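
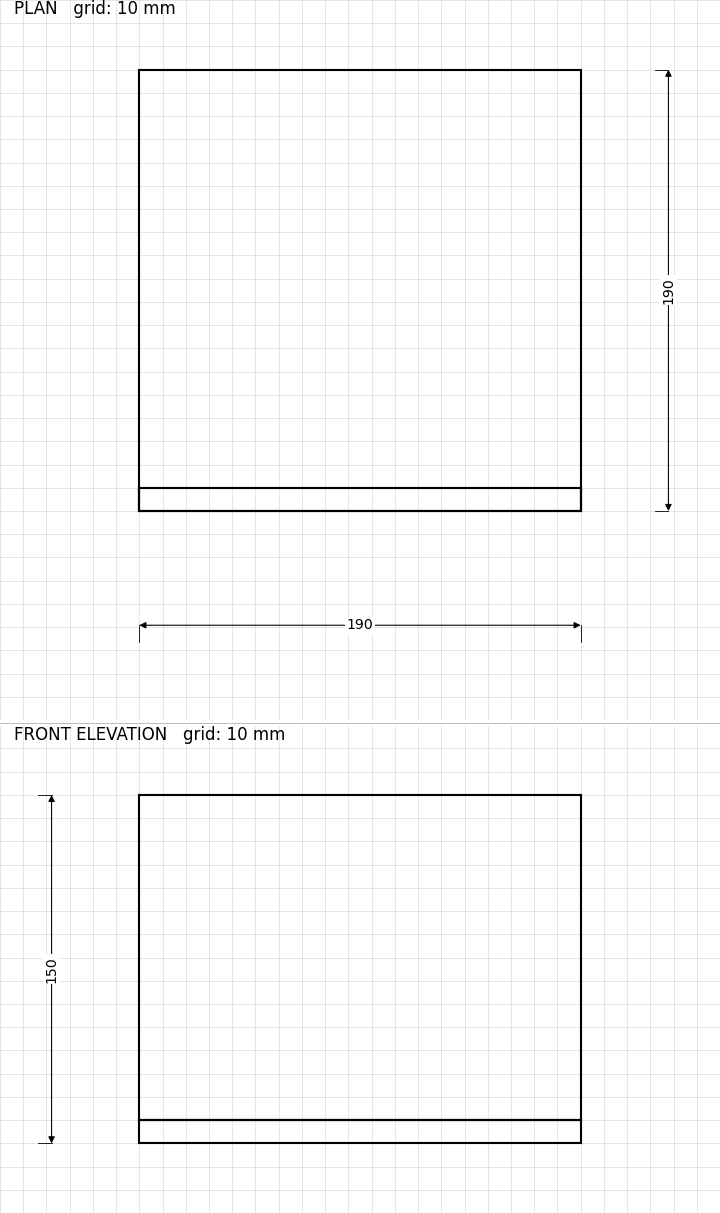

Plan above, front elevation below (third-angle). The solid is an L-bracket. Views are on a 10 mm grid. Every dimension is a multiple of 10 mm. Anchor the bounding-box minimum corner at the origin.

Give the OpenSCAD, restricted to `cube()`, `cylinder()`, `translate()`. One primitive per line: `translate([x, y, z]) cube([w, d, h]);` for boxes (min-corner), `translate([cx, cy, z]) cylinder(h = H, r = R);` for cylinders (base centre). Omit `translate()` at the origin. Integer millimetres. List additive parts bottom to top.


cube([190, 190, 10]);
translate([0, 0, 10]) cube([190, 10, 140]);


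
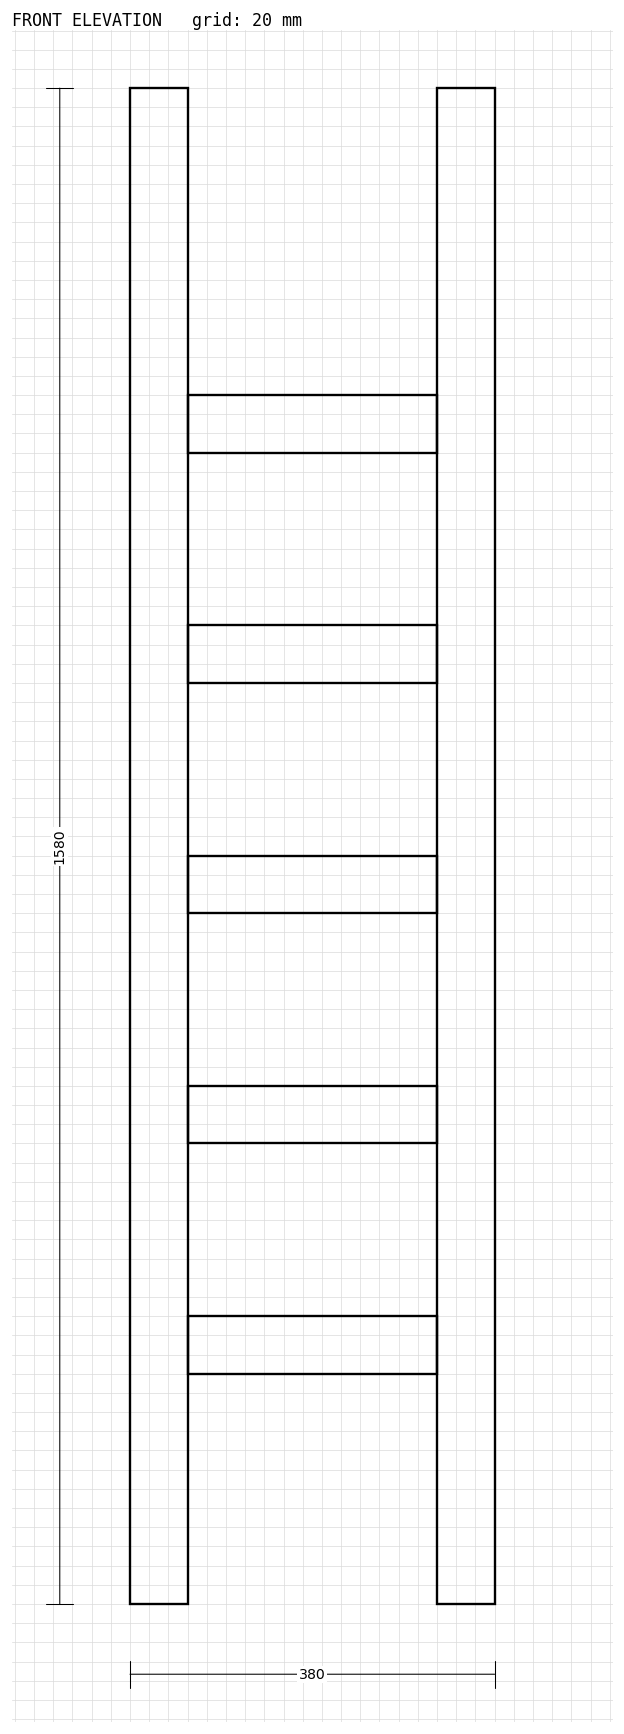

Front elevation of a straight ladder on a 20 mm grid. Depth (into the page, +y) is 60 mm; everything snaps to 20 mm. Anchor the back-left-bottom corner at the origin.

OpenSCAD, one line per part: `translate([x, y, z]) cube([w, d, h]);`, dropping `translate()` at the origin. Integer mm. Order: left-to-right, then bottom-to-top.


cube([60, 60, 1580]);
translate([60, 0, 240]) cube([260, 60, 60]);
translate([60, 0, 480]) cube([260, 60, 60]);
translate([60, 0, 720]) cube([260, 60, 60]);
translate([60, 0, 960]) cube([260, 60, 60]);
translate([60, 0, 1200]) cube([260, 60, 60]);
translate([320, 0, 0]) cube([60, 60, 1580]);


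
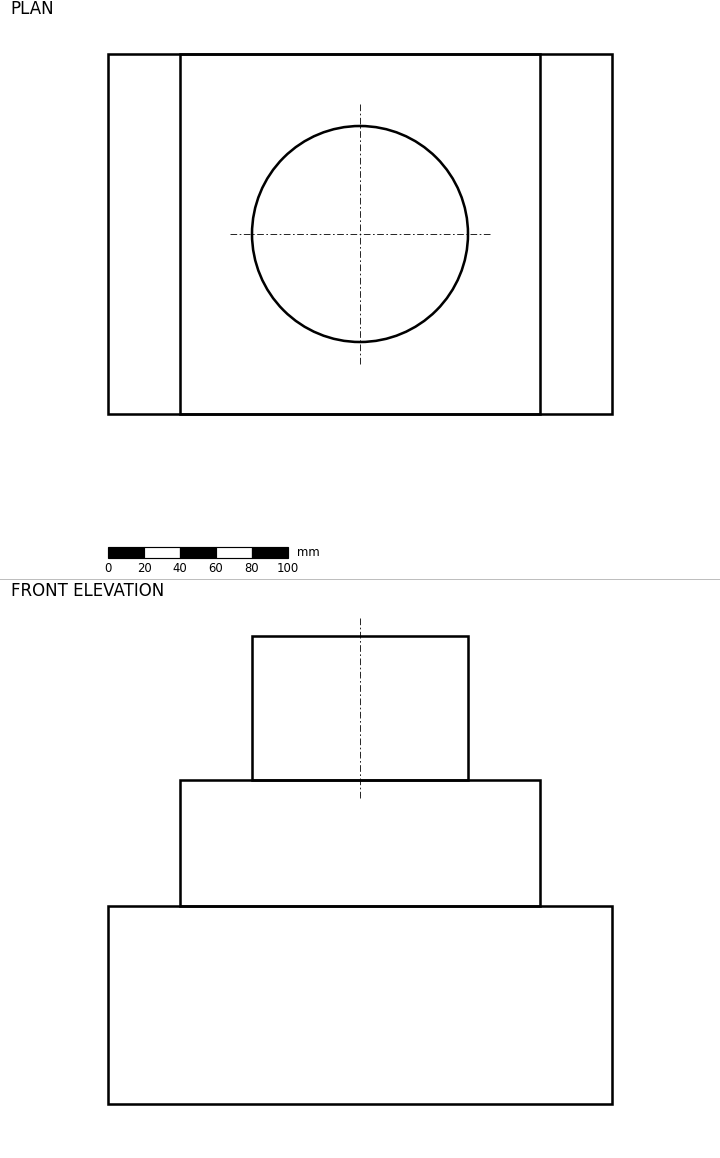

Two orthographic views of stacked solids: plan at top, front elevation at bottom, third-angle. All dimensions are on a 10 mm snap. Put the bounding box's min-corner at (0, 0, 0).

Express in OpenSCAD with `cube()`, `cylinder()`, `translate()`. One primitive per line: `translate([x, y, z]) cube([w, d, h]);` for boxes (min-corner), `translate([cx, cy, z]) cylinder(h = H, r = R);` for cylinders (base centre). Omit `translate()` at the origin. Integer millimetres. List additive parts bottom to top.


cube([280, 200, 110]);
translate([40, 0, 110]) cube([200, 200, 70]);
translate([140, 100, 180]) cylinder(h = 80, r = 60);


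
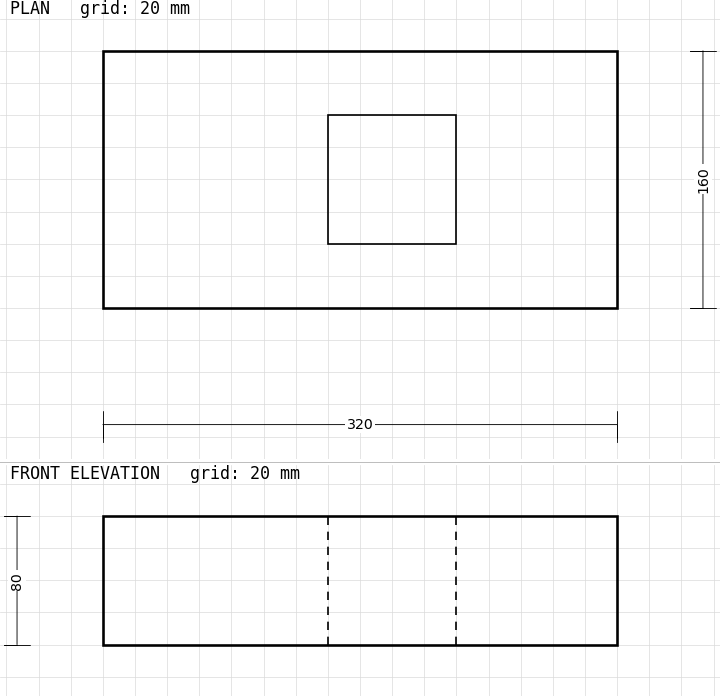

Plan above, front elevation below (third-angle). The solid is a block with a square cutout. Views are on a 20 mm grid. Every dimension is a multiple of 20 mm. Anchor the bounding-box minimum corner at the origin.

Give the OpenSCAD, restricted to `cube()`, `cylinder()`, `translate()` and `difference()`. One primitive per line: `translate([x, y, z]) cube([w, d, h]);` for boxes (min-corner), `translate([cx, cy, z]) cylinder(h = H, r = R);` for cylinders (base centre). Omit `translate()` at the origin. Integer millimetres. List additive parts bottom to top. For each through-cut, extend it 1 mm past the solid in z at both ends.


difference() {
  cube([320, 160, 80]);
  translate([140, 40, -1]) cube([80, 80, 82]);
}


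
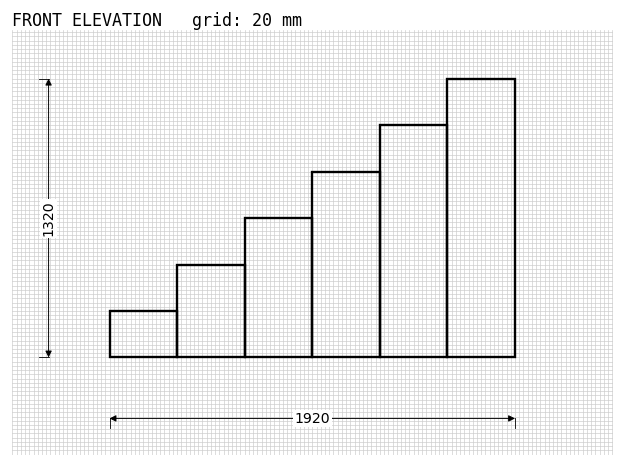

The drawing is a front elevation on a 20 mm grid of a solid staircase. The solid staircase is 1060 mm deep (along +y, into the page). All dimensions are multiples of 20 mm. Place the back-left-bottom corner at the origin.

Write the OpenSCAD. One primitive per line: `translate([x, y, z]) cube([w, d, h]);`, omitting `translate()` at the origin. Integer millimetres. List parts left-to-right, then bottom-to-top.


cube([320, 1060, 220]);
translate([320, 0, 0]) cube([320, 1060, 440]);
translate([640, 0, 0]) cube([320, 1060, 660]);
translate([960, 0, 0]) cube([320, 1060, 880]);
translate([1280, 0, 0]) cube([320, 1060, 1100]);
translate([1600, 0, 0]) cube([320, 1060, 1320]);


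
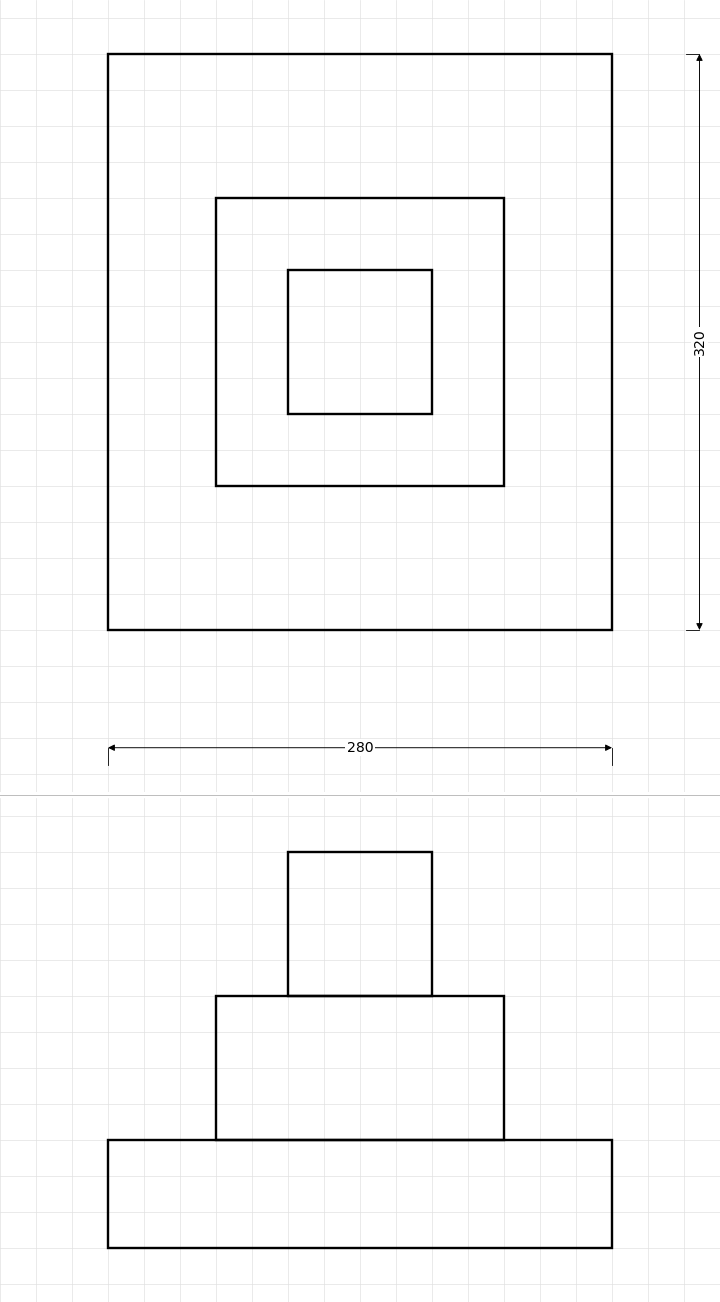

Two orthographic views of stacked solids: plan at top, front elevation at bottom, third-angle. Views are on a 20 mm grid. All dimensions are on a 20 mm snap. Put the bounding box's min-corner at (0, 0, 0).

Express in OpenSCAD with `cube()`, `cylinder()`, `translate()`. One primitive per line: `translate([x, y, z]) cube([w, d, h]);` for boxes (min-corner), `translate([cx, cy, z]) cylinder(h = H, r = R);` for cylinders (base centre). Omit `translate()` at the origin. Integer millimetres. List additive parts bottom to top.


cube([280, 320, 60]);
translate([60, 80, 60]) cube([160, 160, 80]);
translate([100, 120, 140]) cube([80, 80, 80]);


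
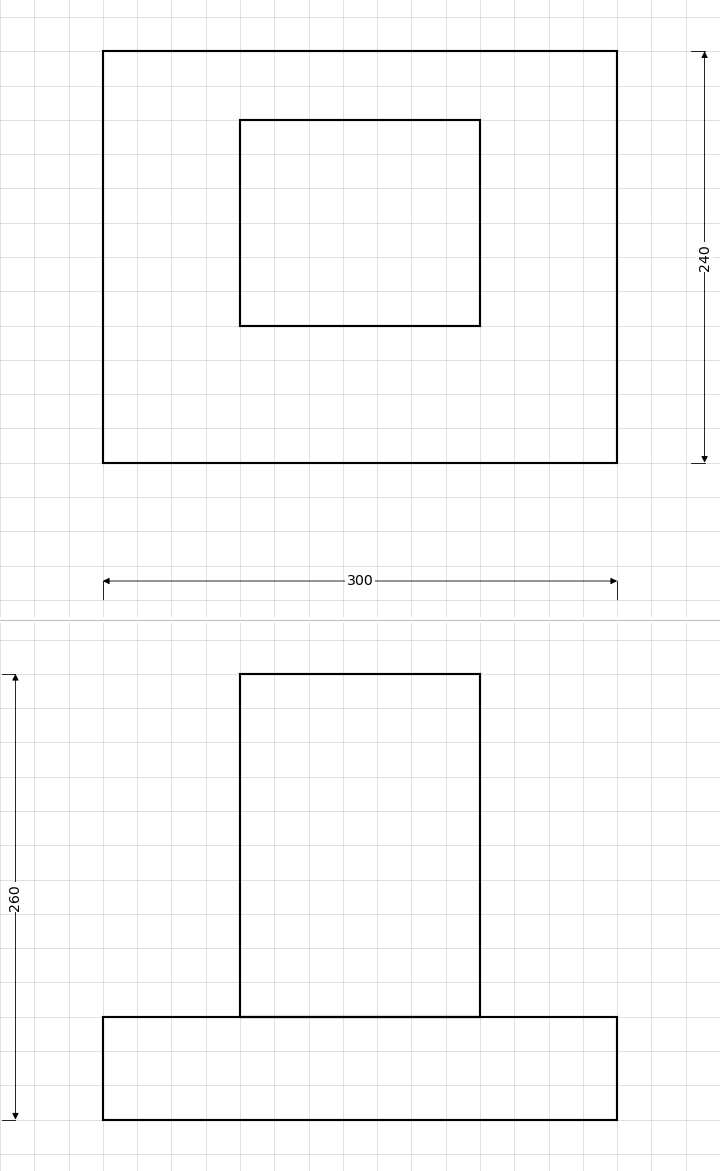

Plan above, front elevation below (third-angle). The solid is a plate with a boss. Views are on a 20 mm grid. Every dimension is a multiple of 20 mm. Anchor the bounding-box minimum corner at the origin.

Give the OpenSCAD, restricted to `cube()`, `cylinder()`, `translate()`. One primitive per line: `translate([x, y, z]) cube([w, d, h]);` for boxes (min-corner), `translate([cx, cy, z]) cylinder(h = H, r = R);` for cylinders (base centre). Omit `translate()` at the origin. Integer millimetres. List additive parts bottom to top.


cube([300, 240, 60]);
translate([80, 80, 60]) cube([140, 120, 200]);


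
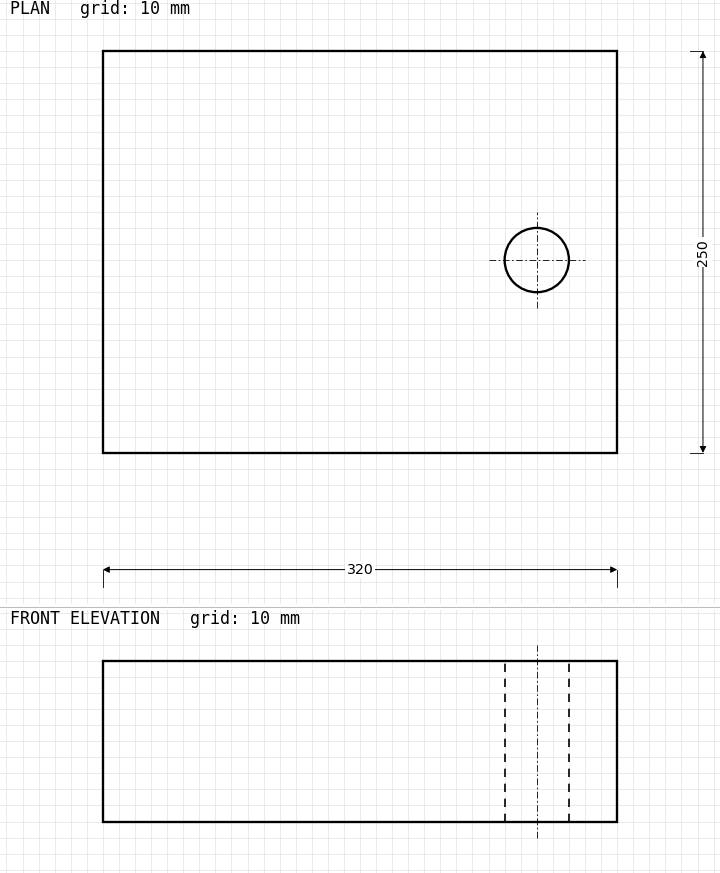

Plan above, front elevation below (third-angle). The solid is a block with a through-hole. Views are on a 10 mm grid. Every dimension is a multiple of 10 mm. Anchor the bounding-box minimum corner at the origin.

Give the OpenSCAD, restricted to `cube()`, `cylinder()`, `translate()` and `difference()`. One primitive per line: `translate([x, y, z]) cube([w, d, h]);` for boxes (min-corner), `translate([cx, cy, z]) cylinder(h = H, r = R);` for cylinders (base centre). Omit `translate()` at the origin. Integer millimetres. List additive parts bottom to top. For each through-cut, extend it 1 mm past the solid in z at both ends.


difference() {
  cube([320, 250, 100]);
  translate([270, 120, -1]) cylinder(h = 102, r = 20);
}


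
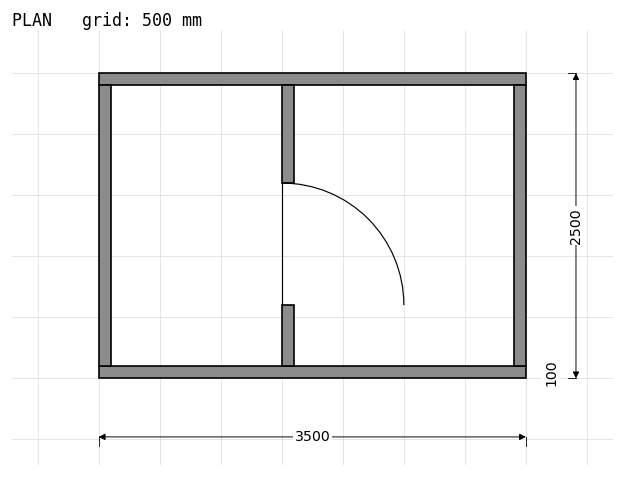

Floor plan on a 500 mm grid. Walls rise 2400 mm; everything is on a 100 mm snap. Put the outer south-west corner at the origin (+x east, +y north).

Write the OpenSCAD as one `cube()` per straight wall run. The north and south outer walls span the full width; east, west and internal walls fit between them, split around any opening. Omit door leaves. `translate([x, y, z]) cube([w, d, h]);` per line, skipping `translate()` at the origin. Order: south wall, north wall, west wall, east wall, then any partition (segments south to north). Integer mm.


cube([3500, 100, 2400]);
translate([0, 2400, 0]) cube([3500, 100, 2400]);
translate([0, 100, 0]) cube([100, 2300, 2400]);
translate([3400, 100, 0]) cube([100, 2300, 2400]);
translate([1500, 100, 0]) cube([100, 500, 2400]);
translate([1500, 1600, 0]) cube([100, 800, 2400]);


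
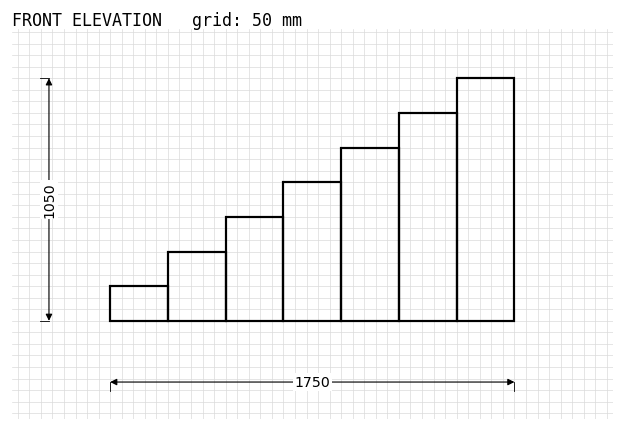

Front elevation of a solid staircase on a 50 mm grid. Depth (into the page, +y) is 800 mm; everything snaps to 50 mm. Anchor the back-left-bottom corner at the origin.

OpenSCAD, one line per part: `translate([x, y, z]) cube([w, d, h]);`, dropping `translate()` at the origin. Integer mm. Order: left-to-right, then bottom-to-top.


cube([250, 800, 150]);
translate([250, 0, 0]) cube([250, 800, 300]);
translate([500, 0, 0]) cube([250, 800, 450]);
translate([750, 0, 0]) cube([250, 800, 600]);
translate([1000, 0, 0]) cube([250, 800, 750]);
translate([1250, 0, 0]) cube([250, 800, 900]);
translate([1500, 0, 0]) cube([250, 800, 1050]);


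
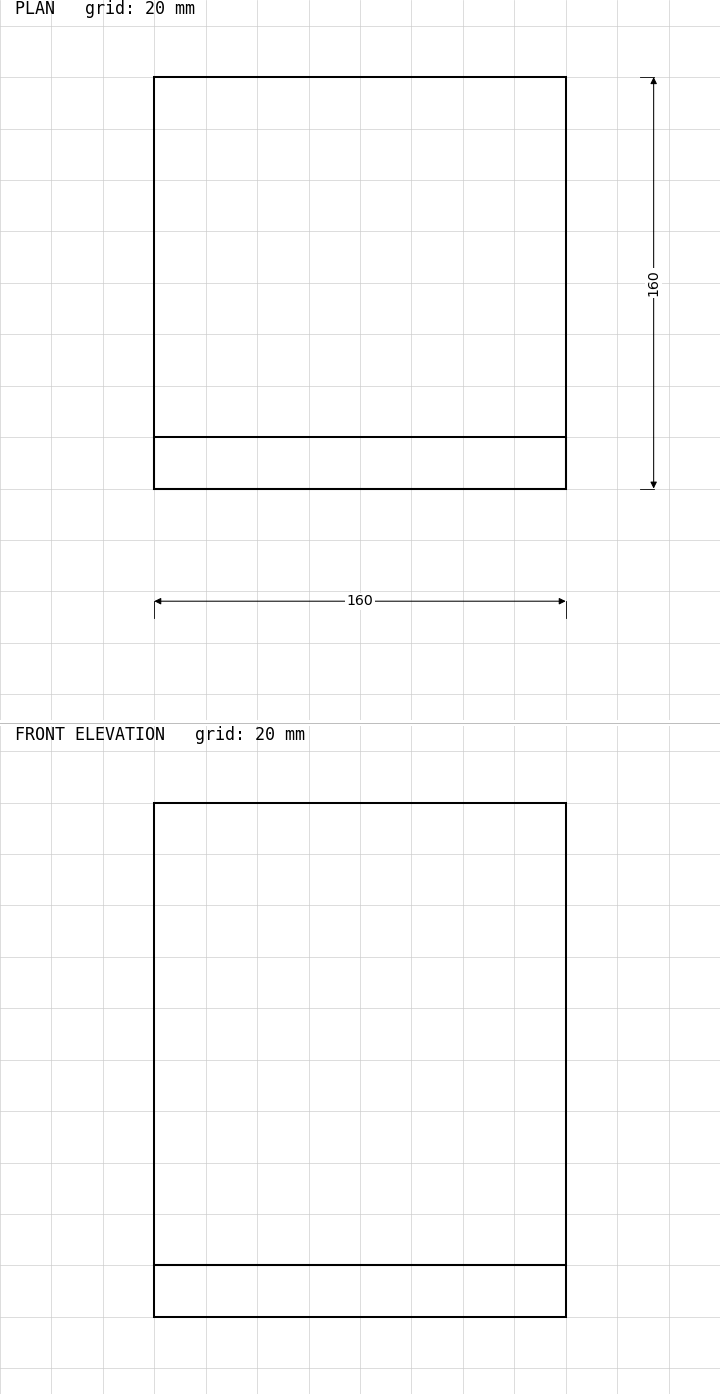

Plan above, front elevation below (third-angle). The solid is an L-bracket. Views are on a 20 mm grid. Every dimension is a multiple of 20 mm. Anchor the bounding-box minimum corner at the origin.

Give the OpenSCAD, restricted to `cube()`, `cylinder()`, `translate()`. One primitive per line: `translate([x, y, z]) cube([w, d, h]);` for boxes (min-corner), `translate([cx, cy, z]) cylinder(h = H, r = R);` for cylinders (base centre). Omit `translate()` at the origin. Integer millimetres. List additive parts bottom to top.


cube([160, 160, 20]);
translate([0, 0, 20]) cube([160, 20, 180]);


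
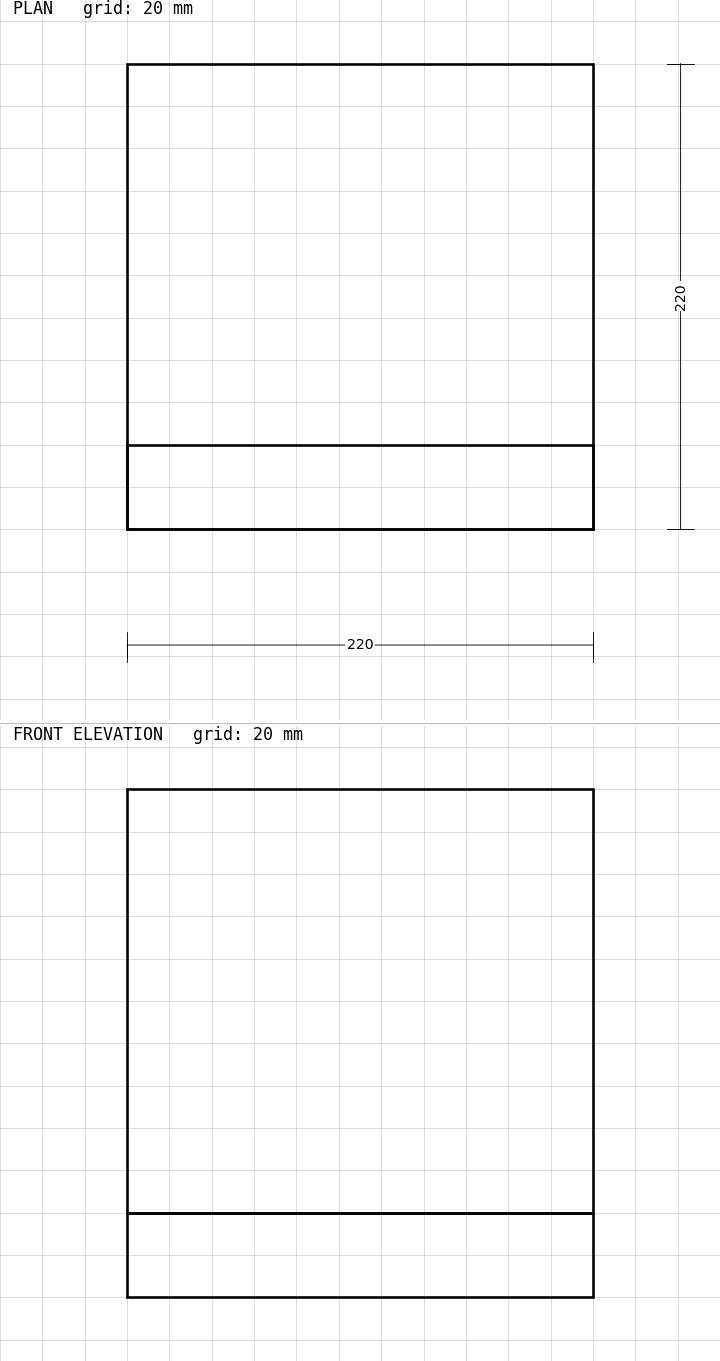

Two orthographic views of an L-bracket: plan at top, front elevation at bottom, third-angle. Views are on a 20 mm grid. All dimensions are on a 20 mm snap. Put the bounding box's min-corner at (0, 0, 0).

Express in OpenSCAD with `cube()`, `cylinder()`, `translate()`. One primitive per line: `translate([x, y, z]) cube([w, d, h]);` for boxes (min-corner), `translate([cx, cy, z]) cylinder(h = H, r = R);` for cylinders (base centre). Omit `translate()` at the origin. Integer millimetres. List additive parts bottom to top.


cube([220, 220, 40]);
translate([0, 0, 40]) cube([220, 40, 200]);


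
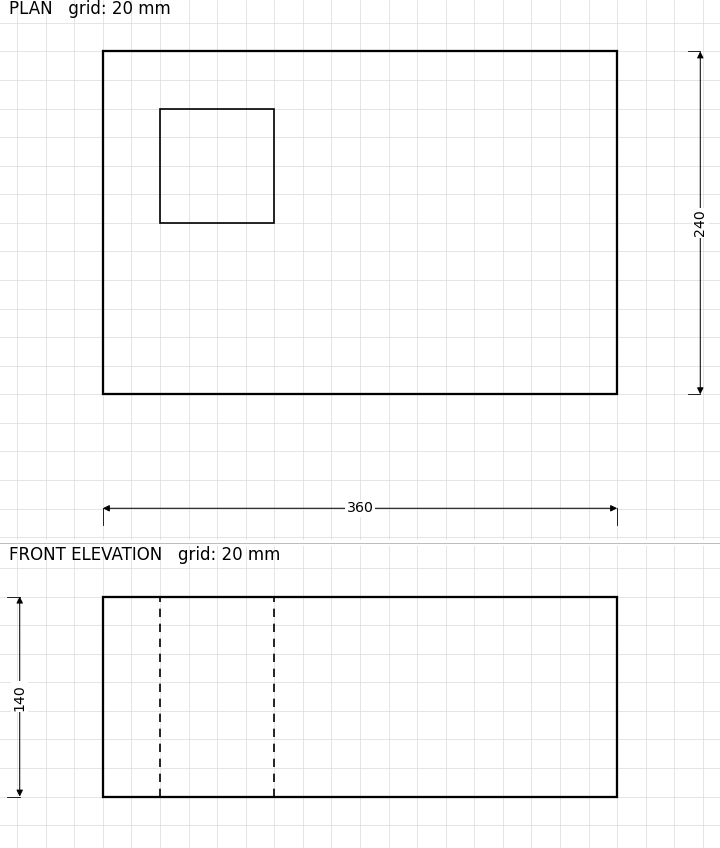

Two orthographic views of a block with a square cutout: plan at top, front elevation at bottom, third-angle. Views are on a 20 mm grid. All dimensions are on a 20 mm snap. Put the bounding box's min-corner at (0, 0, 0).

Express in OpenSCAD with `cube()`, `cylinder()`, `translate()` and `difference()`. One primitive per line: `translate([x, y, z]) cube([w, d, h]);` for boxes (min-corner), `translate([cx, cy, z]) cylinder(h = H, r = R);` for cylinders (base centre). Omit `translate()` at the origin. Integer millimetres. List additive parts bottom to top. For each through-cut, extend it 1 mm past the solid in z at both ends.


difference() {
  cube([360, 240, 140]);
  translate([40, 120, -1]) cube([80, 80, 142]);
}


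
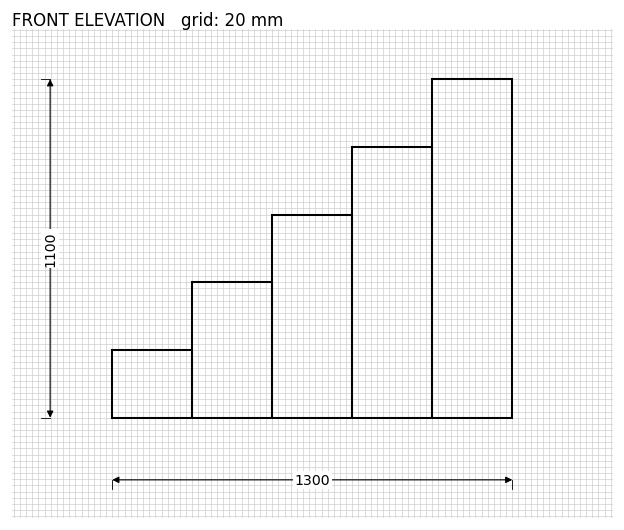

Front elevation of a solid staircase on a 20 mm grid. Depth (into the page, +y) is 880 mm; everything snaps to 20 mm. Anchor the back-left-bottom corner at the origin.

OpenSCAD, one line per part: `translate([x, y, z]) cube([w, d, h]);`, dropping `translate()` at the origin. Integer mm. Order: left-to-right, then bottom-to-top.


cube([260, 880, 220]);
translate([260, 0, 0]) cube([260, 880, 440]);
translate([520, 0, 0]) cube([260, 880, 660]);
translate([780, 0, 0]) cube([260, 880, 880]);
translate([1040, 0, 0]) cube([260, 880, 1100]);


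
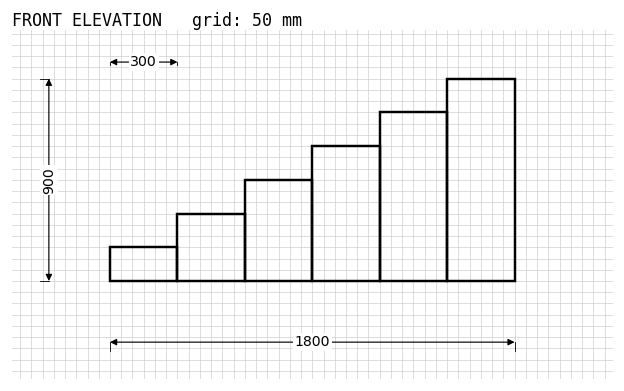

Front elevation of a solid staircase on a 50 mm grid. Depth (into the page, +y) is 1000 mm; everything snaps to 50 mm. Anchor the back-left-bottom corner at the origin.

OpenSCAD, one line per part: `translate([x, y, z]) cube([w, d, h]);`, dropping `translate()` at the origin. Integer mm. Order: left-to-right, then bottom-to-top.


cube([300, 1000, 150]);
translate([300, 0, 0]) cube([300, 1000, 300]);
translate([600, 0, 0]) cube([300, 1000, 450]);
translate([900, 0, 0]) cube([300, 1000, 600]);
translate([1200, 0, 0]) cube([300, 1000, 750]);
translate([1500, 0, 0]) cube([300, 1000, 900]);


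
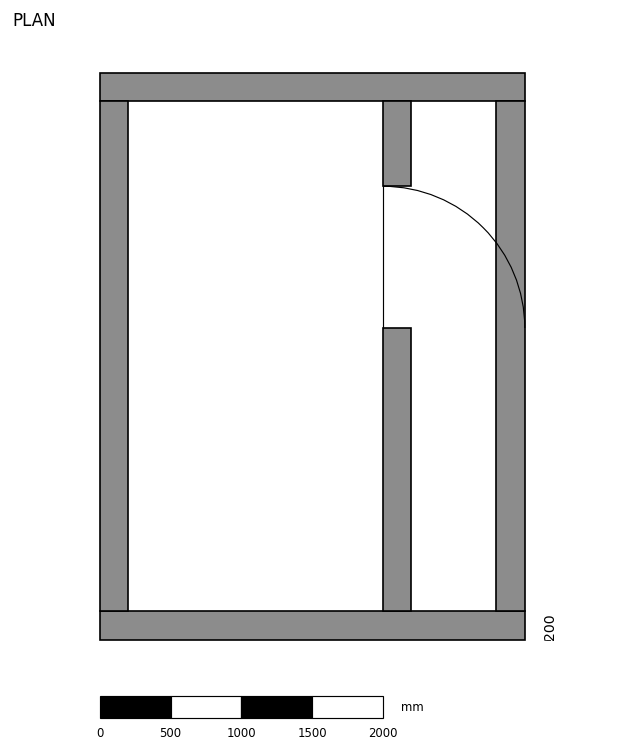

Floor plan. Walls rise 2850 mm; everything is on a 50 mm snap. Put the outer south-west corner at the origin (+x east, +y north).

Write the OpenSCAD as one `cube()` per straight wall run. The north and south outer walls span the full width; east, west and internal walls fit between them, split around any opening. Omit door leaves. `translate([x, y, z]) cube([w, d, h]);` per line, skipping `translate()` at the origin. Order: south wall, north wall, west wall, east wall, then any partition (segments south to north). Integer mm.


cube([3000, 200, 2850]);
translate([0, 3800, 0]) cube([3000, 200, 2850]);
translate([0, 200, 0]) cube([200, 3600, 2850]);
translate([2800, 200, 0]) cube([200, 3600, 2850]);
translate([2000, 200, 0]) cube([200, 2000, 2850]);
translate([2000, 3200, 0]) cube([200, 600, 2850]);


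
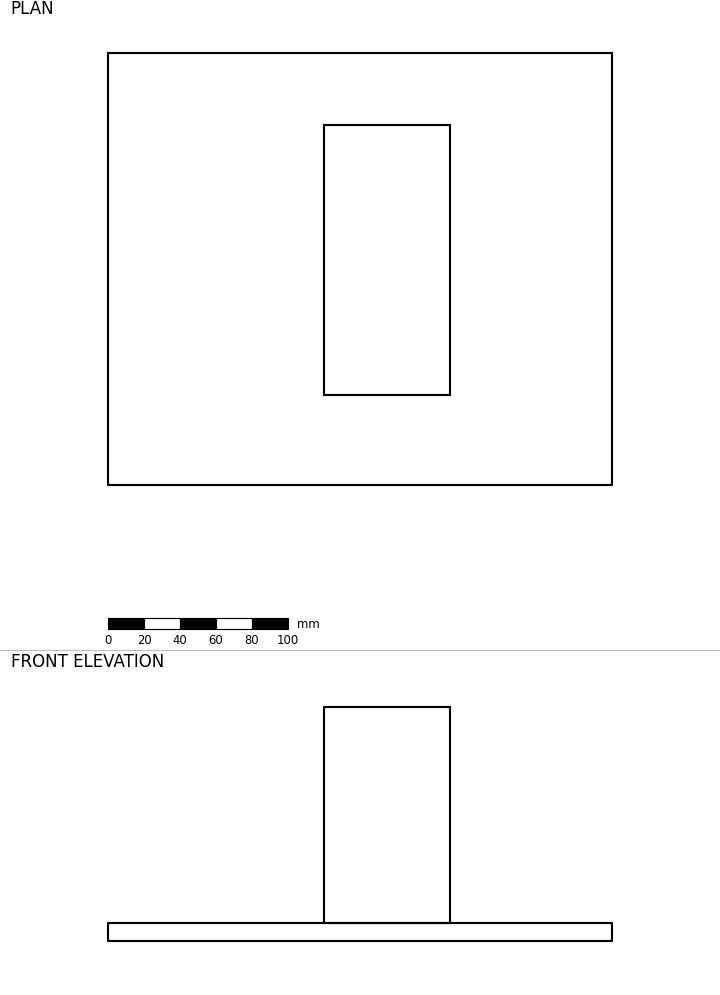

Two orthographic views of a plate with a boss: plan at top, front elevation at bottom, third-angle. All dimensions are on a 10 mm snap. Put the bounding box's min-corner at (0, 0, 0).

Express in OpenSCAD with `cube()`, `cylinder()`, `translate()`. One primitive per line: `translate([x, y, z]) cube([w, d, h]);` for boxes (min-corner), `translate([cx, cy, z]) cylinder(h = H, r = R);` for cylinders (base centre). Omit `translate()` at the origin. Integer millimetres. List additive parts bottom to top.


cube([280, 240, 10]);
translate([120, 50, 10]) cube([70, 150, 120]);


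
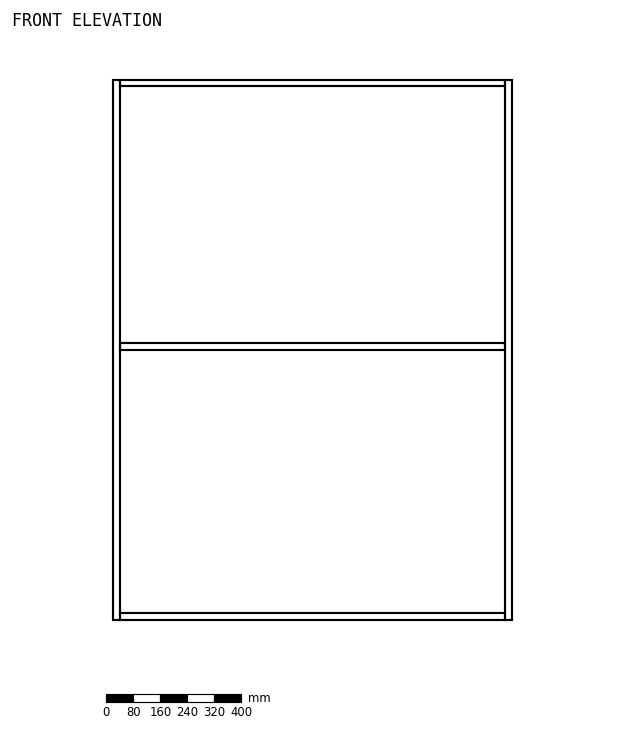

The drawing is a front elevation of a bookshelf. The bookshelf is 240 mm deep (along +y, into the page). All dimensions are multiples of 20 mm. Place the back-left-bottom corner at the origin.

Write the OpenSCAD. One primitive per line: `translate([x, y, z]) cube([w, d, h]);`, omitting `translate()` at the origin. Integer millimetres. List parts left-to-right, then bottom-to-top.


cube([20, 240, 1600]);
translate([20, 0, 0]) cube([1140, 240, 20]);
translate([20, 0, 800]) cube([1140, 240, 20]);
translate([20, 0, 1580]) cube([1140, 240, 20]);
translate([1160, 0, 0]) cube([20, 240, 1600]);


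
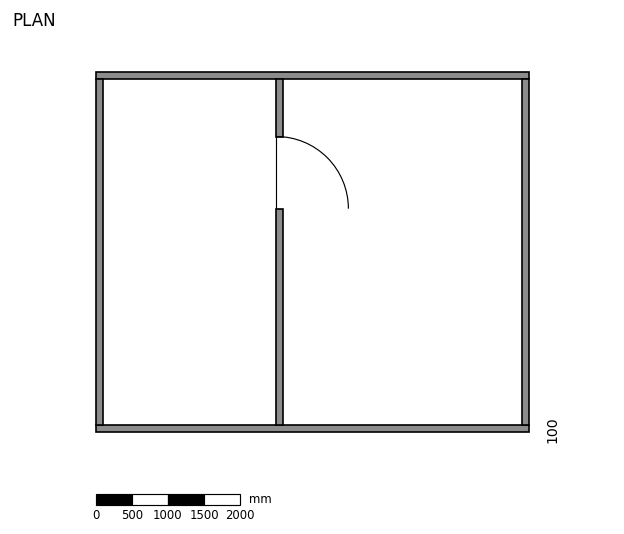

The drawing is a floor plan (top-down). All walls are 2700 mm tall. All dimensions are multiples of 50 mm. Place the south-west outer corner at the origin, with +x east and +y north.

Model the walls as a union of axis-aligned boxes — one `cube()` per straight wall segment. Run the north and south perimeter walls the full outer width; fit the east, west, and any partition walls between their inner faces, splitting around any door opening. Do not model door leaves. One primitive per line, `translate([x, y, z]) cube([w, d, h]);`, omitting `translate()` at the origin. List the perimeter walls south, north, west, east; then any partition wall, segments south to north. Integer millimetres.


cube([6000, 100, 2700]);
translate([0, 4900, 0]) cube([6000, 100, 2700]);
translate([0, 100, 0]) cube([100, 4800, 2700]);
translate([5900, 100, 0]) cube([100, 4800, 2700]);
translate([2500, 100, 0]) cube([100, 3000, 2700]);
translate([2500, 4100, 0]) cube([100, 800, 2700]);


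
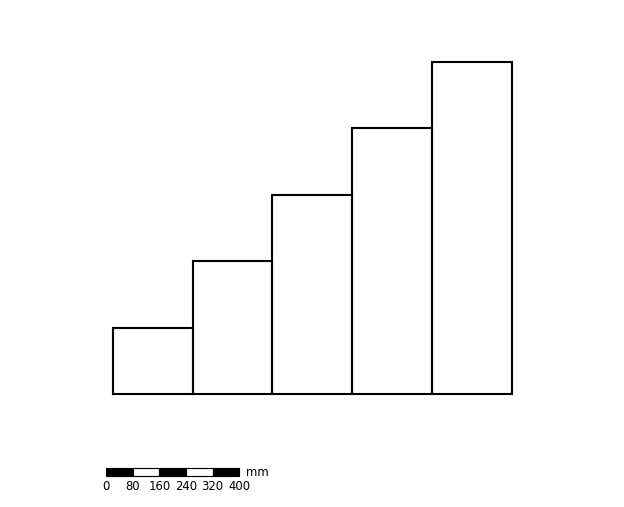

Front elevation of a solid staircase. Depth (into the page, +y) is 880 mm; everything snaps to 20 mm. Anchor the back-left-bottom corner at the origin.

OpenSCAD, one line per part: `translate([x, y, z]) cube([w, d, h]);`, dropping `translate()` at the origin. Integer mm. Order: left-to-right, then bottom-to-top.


cube([240, 880, 200]);
translate([240, 0, 0]) cube([240, 880, 400]);
translate([480, 0, 0]) cube([240, 880, 600]);
translate([720, 0, 0]) cube([240, 880, 800]);
translate([960, 0, 0]) cube([240, 880, 1000]);


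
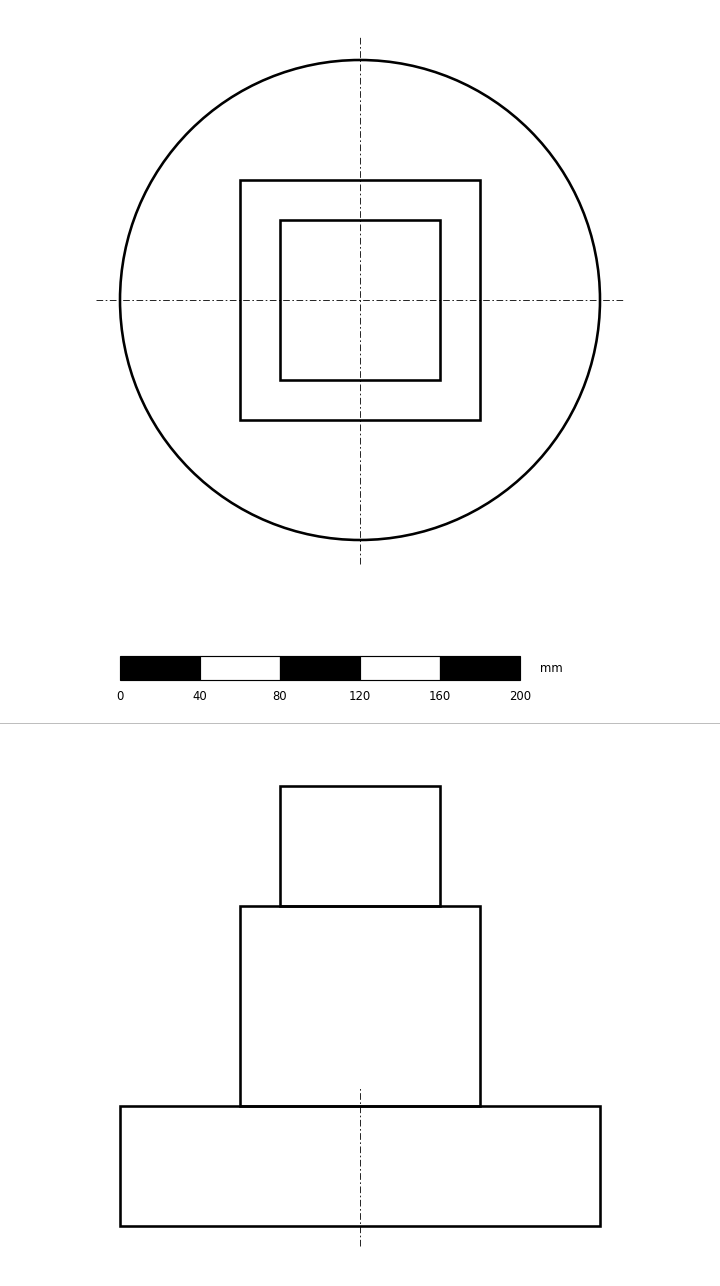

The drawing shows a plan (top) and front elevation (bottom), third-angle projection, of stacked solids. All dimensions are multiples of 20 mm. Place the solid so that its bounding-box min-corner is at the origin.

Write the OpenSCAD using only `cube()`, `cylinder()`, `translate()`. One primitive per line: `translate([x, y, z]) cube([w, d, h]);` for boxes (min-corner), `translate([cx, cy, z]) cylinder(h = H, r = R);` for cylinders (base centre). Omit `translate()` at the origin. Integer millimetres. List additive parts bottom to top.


translate([120, 120, 0]) cylinder(h = 60, r = 120);
translate([60, 60, 60]) cube([120, 120, 100]);
translate([80, 80, 160]) cube([80, 80, 60]);


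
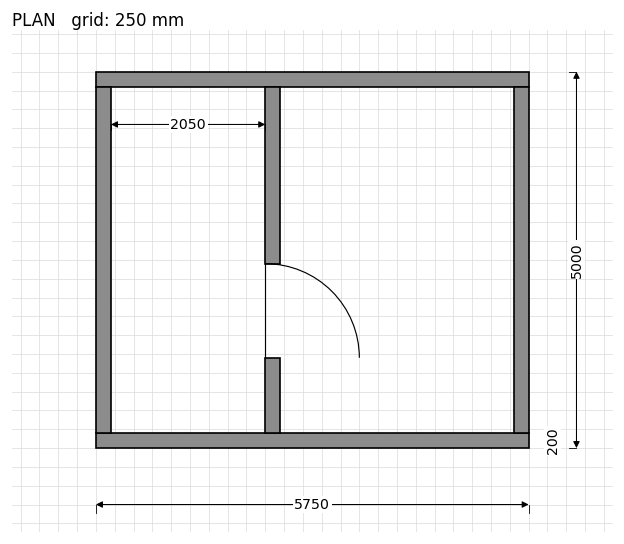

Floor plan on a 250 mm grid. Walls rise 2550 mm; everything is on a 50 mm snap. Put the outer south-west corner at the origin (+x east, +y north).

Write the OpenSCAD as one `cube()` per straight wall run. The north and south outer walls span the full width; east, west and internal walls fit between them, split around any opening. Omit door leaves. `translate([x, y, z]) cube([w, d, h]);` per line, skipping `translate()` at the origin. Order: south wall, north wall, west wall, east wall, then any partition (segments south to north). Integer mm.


cube([5750, 200, 2550]);
translate([0, 4800, 0]) cube([5750, 200, 2550]);
translate([0, 200, 0]) cube([200, 4600, 2550]);
translate([5550, 200, 0]) cube([200, 4600, 2550]);
translate([2250, 200, 0]) cube([200, 1000, 2550]);
translate([2250, 2450, 0]) cube([200, 2350, 2550]);


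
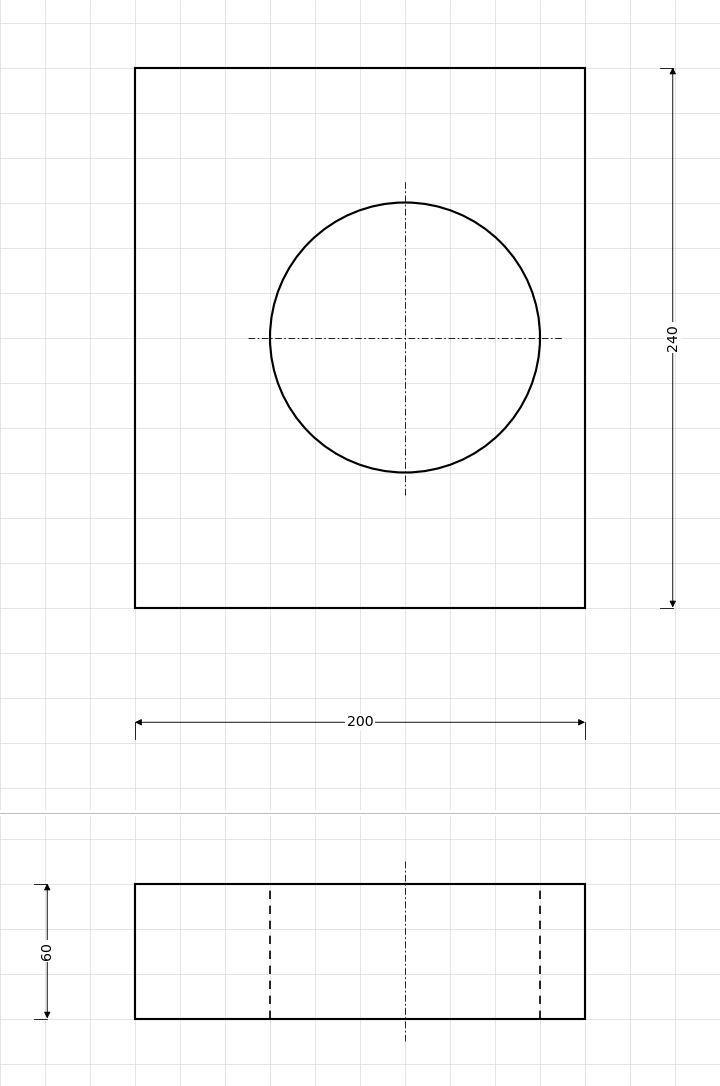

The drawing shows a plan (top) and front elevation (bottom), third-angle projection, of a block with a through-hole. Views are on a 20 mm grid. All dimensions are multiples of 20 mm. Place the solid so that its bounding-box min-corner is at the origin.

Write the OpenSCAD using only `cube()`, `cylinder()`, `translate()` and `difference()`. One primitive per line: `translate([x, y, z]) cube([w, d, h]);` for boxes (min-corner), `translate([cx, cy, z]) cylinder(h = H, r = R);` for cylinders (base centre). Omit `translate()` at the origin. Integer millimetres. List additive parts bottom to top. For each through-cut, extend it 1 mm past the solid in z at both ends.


difference() {
  cube([200, 240, 60]);
  translate([120, 120, -1]) cylinder(h = 62, r = 60);
}


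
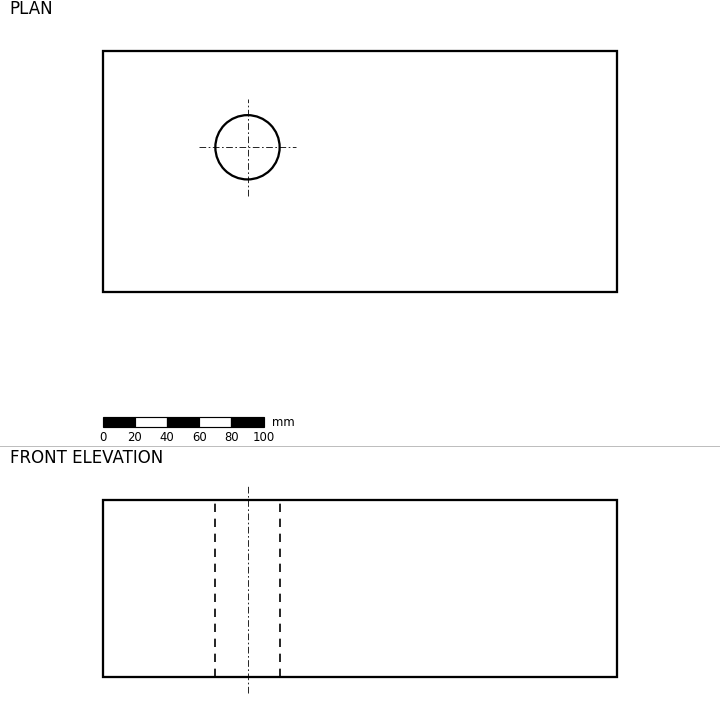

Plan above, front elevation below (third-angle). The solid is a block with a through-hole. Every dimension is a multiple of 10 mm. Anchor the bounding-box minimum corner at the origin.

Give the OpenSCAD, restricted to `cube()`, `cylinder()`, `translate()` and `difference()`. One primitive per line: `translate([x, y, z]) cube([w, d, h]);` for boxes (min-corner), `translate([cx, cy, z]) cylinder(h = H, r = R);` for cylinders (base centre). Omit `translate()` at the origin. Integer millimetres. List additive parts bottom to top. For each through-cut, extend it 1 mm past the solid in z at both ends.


difference() {
  cube([320, 150, 110]);
  translate([90, 90, -1]) cylinder(h = 112, r = 20);
}


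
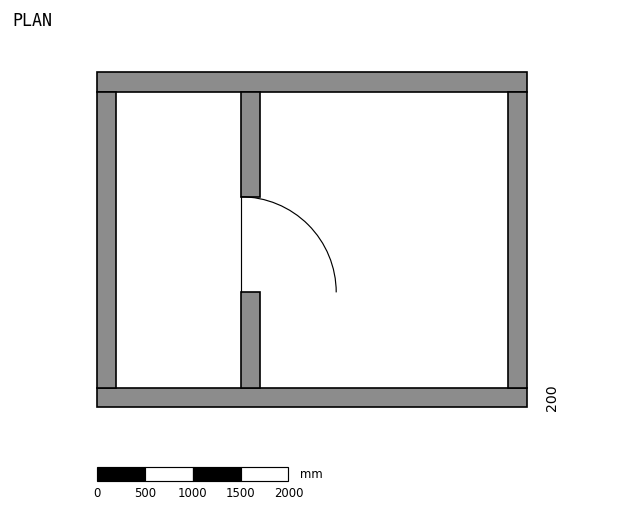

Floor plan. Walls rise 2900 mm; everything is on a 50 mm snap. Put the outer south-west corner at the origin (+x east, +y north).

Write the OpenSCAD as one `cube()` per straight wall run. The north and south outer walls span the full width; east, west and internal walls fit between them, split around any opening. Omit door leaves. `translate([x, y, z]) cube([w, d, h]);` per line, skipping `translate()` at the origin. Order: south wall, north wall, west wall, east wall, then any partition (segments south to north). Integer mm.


cube([4500, 200, 2900]);
translate([0, 3300, 0]) cube([4500, 200, 2900]);
translate([0, 200, 0]) cube([200, 3100, 2900]);
translate([4300, 200, 0]) cube([200, 3100, 2900]);
translate([1500, 200, 0]) cube([200, 1000, 2900]);
translate([1500, 2200, 0]) cube([200, 1100, 2900]);


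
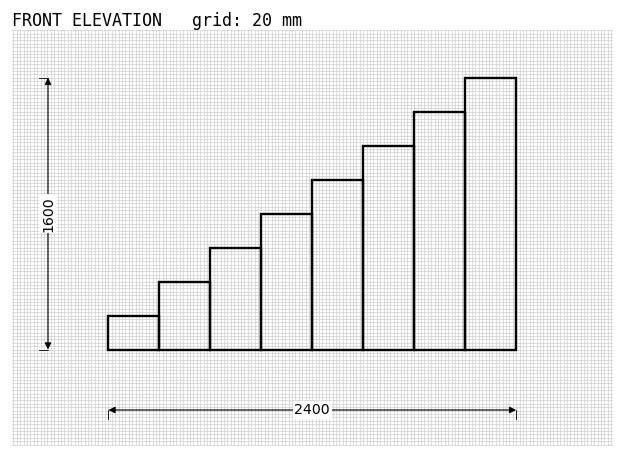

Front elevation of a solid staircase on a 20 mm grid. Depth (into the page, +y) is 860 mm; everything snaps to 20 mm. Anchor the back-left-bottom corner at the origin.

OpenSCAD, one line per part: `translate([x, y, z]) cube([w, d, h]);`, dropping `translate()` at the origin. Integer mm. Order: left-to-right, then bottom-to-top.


cube([300, 860, 200]);
translate([300, 0, 0]) cube([300, 860, 400]);
translate([600, 0, 0]) cube([300, 860, 600]);
translate([900, 0, 0]) cube([300, 860, 800]);
translate([1200, 0, 0]) cube([300, 860, 1000]);
translate([1500, 0, 0]) cube([300, 860, 1200]);
translate([1800, 0, 0]) cube([300, 860, 1400]);
translate([2100, 0, 0]) cube([300, 860, 1600]);


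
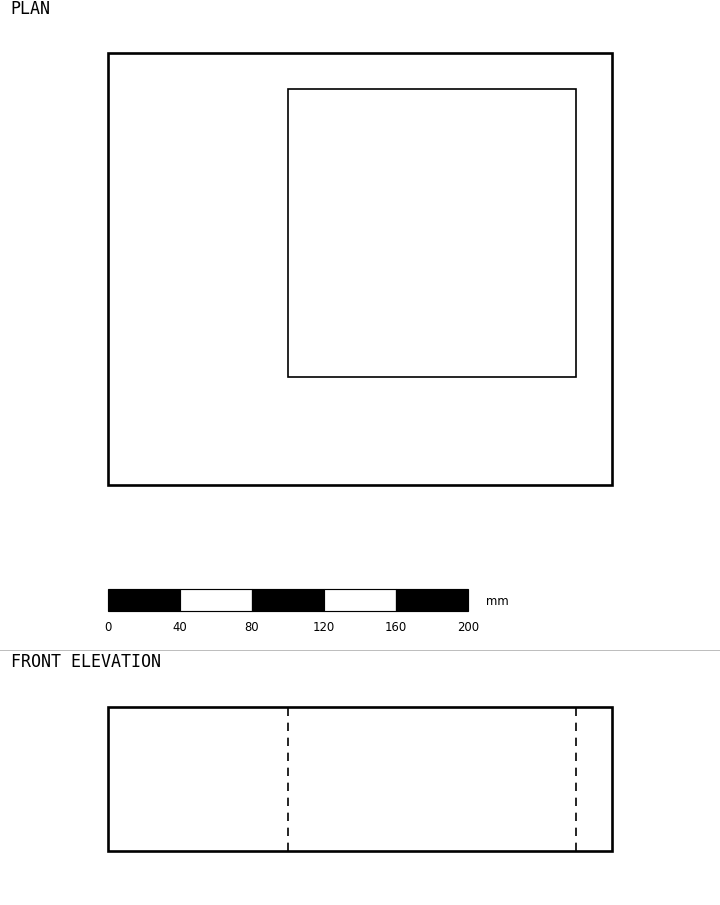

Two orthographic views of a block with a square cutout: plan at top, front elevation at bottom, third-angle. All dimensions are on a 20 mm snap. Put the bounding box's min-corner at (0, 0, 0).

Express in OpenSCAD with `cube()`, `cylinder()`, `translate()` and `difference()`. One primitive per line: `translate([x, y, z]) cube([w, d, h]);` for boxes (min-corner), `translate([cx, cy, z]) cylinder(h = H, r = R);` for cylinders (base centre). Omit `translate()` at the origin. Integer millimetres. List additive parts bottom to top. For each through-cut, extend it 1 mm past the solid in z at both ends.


difference() {
  cube([280, 240, 80]);
  translate([100, 60, -1]) cube([160, 160, 82]);
}


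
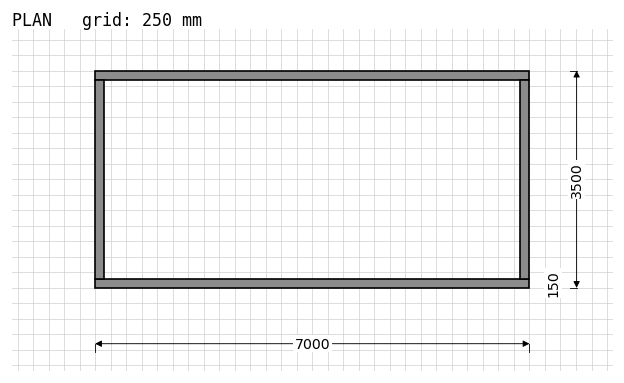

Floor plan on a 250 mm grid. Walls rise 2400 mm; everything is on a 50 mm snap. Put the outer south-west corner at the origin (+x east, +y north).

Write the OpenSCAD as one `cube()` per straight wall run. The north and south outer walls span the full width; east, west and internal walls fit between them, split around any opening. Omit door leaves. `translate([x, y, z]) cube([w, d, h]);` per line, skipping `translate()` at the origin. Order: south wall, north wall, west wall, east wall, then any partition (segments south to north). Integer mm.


cube([7000, 150, 2400]);
translate([0, 3350, 0]) cube([7000, 150, 2400]);
translate([0, 150, 0]) cube([150, 3200, 2400]);
translate([6850, 150, 0]) cube([150, 3200, 2400]);


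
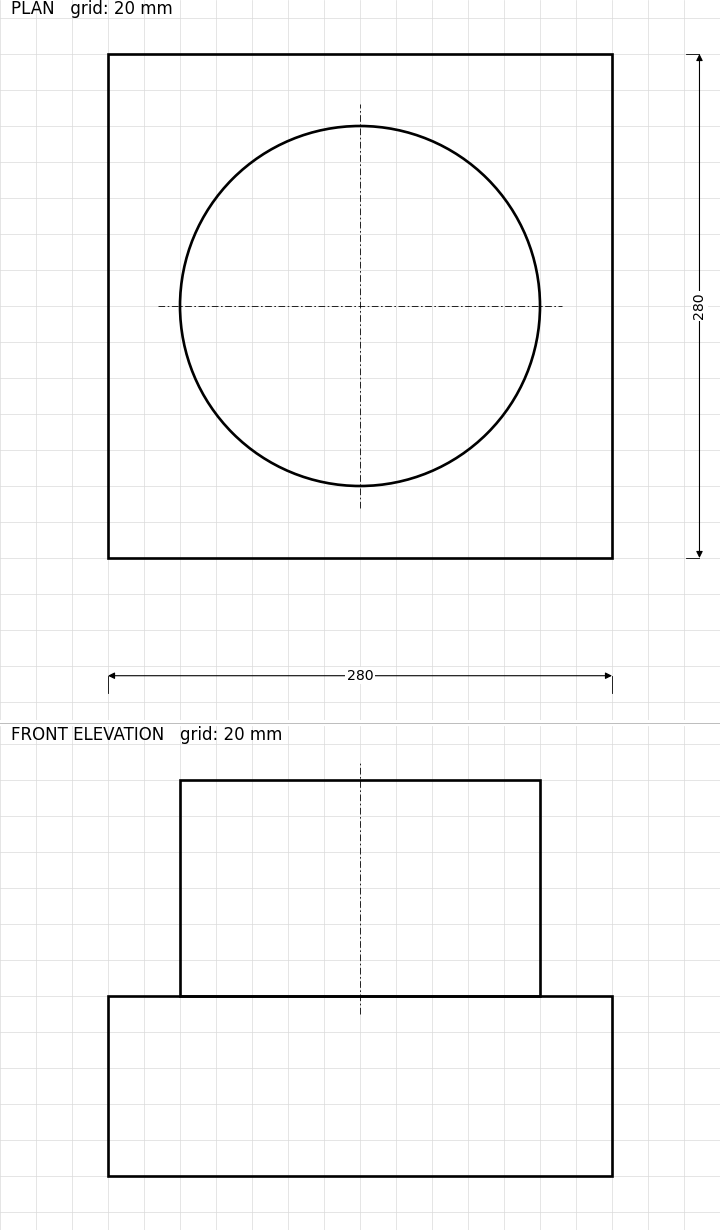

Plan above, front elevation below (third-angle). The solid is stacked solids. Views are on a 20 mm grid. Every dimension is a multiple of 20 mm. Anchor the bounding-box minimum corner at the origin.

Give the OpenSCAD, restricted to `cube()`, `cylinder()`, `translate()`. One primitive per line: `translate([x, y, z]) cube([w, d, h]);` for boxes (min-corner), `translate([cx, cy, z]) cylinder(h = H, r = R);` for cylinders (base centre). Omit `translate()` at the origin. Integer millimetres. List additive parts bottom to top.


cube([280, 280, 100]);
translate([140, 140, 100]) cylinder(h = 120, r = 100);


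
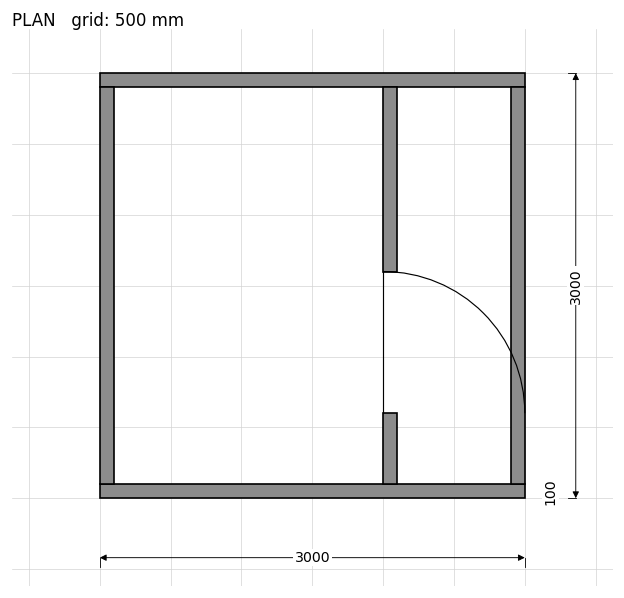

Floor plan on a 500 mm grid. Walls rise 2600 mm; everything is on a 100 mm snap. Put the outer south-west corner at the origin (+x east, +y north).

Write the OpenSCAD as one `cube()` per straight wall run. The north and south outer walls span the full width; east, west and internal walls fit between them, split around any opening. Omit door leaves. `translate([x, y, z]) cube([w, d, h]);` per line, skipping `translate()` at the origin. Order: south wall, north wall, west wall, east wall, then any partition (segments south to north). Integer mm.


cube([3000, 100, 2600]);
translate([0, 2900, 0]) cube([3000, 100, 2600]);
translate([0, 100, 0]) cube([100, 2800, 2600]);
translate([2900, 100, 0]) cube([100, 2800, 2600]);
translate([2000, 100, 0]) cube([100, 500, 2600]);
translate([2000, 1600, 0]) cube([100, 1300, 2600]);


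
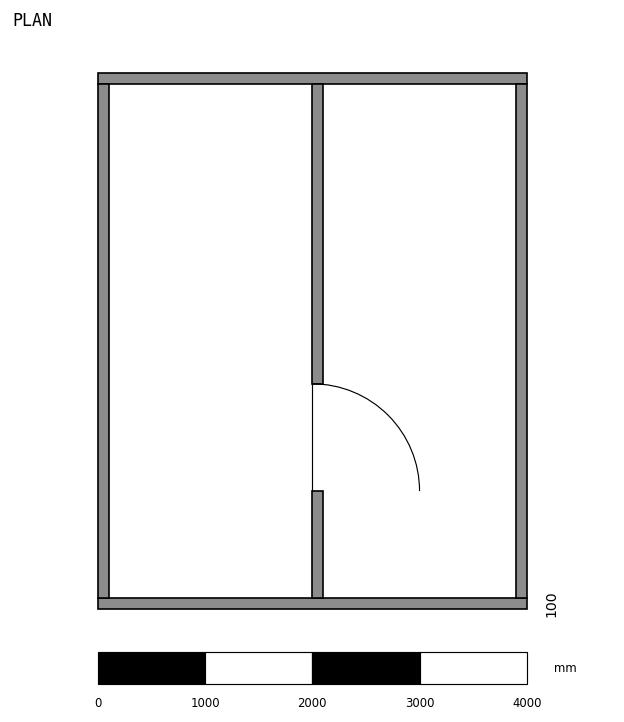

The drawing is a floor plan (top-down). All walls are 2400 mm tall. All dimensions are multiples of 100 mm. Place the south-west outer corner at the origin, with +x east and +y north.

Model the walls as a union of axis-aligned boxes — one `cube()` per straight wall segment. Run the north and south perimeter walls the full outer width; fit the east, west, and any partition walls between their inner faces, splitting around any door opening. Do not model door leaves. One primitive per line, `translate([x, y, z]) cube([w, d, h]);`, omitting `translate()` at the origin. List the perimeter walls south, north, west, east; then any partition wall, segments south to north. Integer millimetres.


cube([4000, 100, 2400]);
translate([0, 4900, 0]) cube([4000, 100, 2400]);
translate([0, 100, 0]) cube([100, 4800, 2400]);
translate([3900, 100, 0]) cube([100, 4800, 2400]);
translate([2000, 100, 0]) cube([100, 1000, 2400]);
translate([2000, 2100, 0]) cube([100, 2800, 2400]);


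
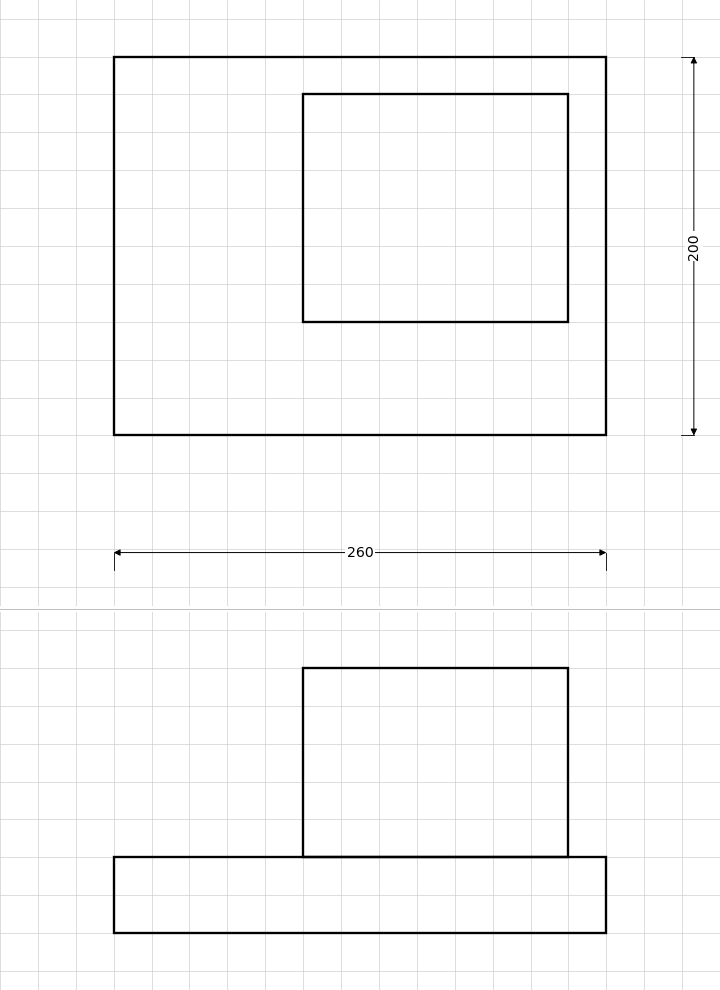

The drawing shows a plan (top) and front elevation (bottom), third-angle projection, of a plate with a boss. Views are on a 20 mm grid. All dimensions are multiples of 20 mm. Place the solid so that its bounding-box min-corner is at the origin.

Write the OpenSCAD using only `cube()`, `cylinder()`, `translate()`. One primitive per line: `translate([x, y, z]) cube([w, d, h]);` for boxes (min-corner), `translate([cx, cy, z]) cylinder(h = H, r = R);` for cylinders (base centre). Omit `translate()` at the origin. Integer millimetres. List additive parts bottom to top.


cube([260, 200, 40]);
translate([100, 60, 40]) cube([140, 120, 100]);


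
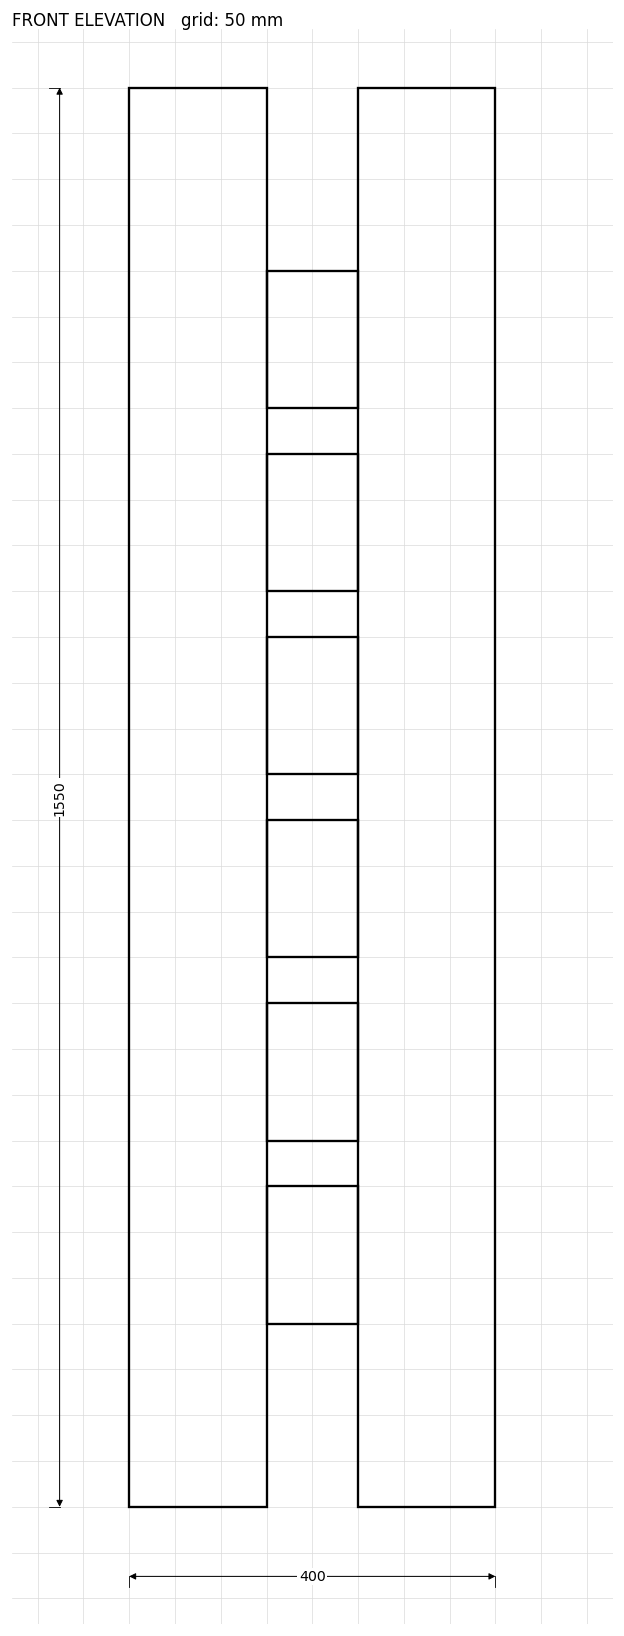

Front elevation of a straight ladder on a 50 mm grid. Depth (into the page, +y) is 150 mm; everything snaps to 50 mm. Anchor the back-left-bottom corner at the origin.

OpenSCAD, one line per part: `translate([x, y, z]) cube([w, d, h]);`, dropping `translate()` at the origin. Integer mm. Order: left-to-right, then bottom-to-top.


cube([150, 150, 1550]);
translate([150, 0, 200]) cube([100, 150, 150]);
translate([150, 0, 400]) cube([100, 150, 150]);
translate([150, 0, 600]) cube([100, 150, 150]);
translate([150, 0, 800]) cube([100, 150, 150]);
translate([150, 0, 1000]) cube([100, 150, 150]);
translate([150, 0, 1200]) cube([100, 150, 150]);
translate([250, 0, 0]) cube([150, 150, 1550]);


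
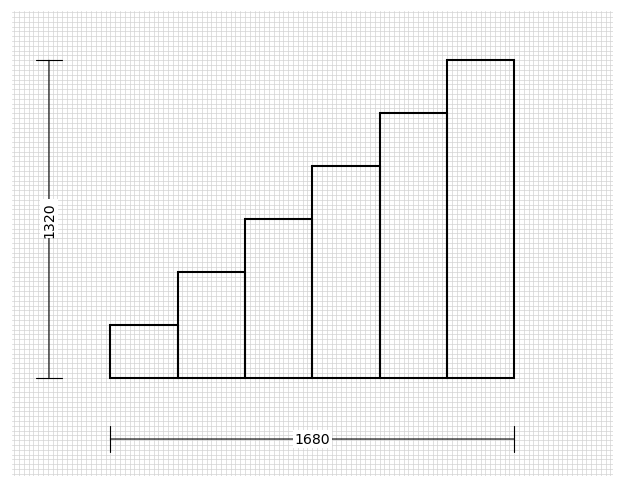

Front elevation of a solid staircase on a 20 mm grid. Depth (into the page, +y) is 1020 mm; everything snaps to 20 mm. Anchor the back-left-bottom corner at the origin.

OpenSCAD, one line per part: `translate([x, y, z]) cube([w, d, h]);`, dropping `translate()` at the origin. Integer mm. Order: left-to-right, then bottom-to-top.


cube([280, 1020, 220]);
translate([280, 0, 0]) cube([280, 1020, 440]);
translate([560, 0, 0]) cube([280, 1020, 660]);
translate([840, 0, 0]) cube([280, 1020, 880]);
translate([1120, 0, 0]) cube([280, 1020, 1100]);
translate([1400, 0, 0]) cube([280, 1020, 1320]);


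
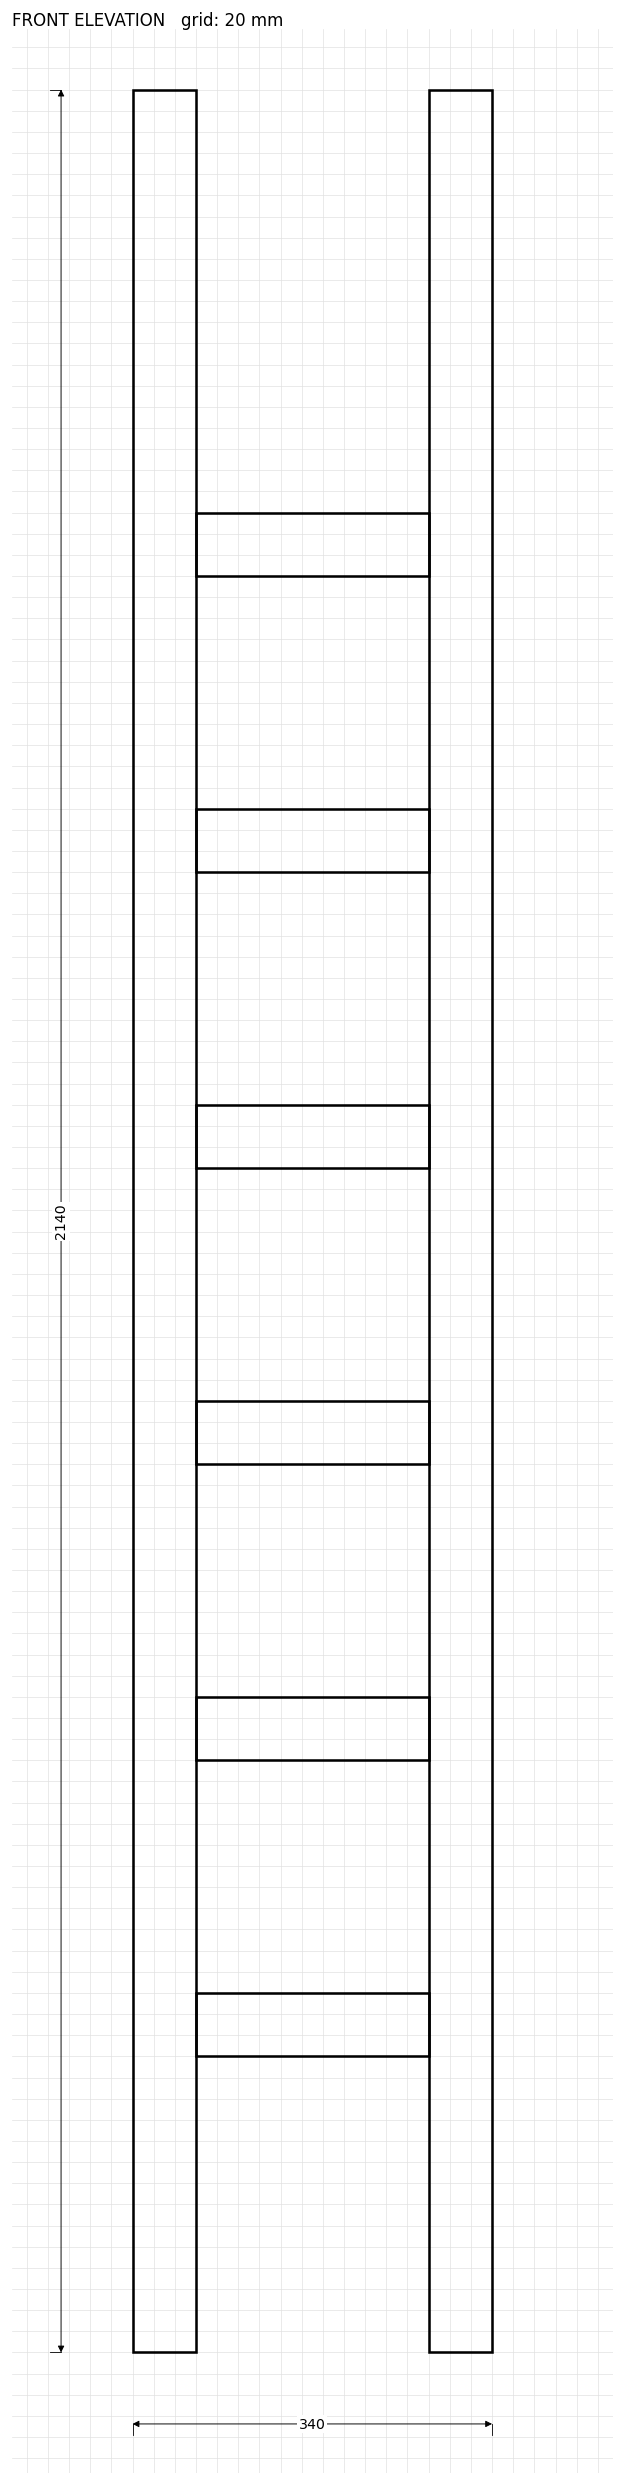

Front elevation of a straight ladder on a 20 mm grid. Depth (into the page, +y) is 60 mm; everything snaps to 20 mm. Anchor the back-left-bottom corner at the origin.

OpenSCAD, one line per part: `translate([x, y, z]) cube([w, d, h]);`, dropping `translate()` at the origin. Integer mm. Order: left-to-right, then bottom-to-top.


cube([60, 60, 2140]);
translate([60, 0, 280]) cube([220, 60, 60]);
translate([60, 0, 560]) cube([220, 60, 60]);
translate([60, 0, 840]) cube([220, 60, 60]);
translate([60, 0, 1120]) cube([220, 60, 60]);
translate([60, 0, 1400]) cube([220, 60, 60]);
translate([60, 0, 1680]) cube([220, 60, 60]);
translate([280, 0, 0]) cube([60, 60, 2140]);


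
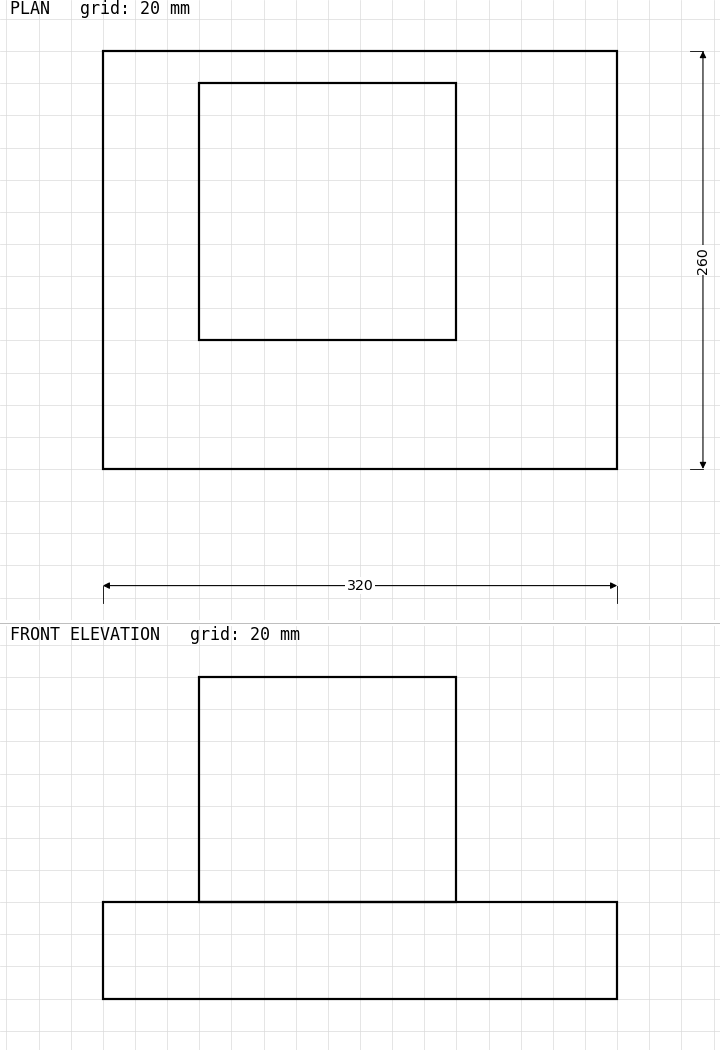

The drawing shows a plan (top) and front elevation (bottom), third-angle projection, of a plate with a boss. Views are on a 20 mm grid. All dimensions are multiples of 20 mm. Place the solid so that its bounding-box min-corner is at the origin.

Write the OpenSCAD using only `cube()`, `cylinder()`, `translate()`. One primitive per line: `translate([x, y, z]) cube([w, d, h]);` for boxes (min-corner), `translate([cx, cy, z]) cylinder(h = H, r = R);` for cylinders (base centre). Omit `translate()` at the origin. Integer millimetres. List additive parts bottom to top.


cube([320, 260, 60]);
translate([60, 80, 60]) cube([160, 160, 140]);
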